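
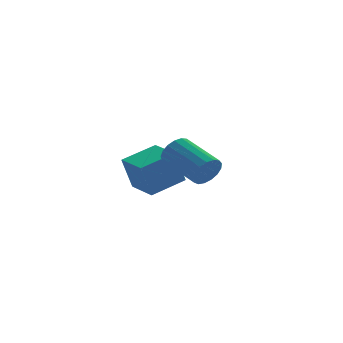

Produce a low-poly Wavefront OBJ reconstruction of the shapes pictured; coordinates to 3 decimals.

v -2.581 2.425 -2.474
v -3.135 2.402 -0.699
v -2.685 4.081 -2.485
v -3.24 4.058 -0.71
v -0.78 2.542 -1.91
v -1.335 2.519 -0.135
v -0.885 4.198 -1.921
v -1.439 4.175 -0.146
v -2.722 -2.777 0.75
v -2.226 -2.886 1.369
v -2.702 -0.971 2.088
v -3.198 -0.863 1.47
v -2.004 -2.73 1.099
v -2.48 -0.815 1.818
v -1.946 -2.584 0.75
v -2.422 -0.669 1.469
v -2.066 -2.483 0.4
v -2.542 -0.568 1.12
v -2.336 -2.449 0.131
v -2.812 -0.534 0.851
v -2.695 -2.49 0.004
v -3.171 -0.576 0.723
v -3.06 -2.597 0.048
v -3.536 -0.683 0.767
v -3.347 -2.746 0.253
v -3.823 -0.831 0.972
v -3.492 -2.901 0.571
v -3.968 -0.987 1.29
v -3.46 -3.029 0.931
v -3.936 -1.114 1.65
v -3.259 -3.098 1.249
v -3.735 -1.183 1.969
v -2.935 -3.094 1.453
v -3.411 -1.18 2.173
v -2.562 -3.018 1.496
v -3.038 -1.103 2.216
f 2 4 1
f 5 2 1
f 1 4 3
f 3 5 1
f 2 8 4
f 6 2 5
f 6 8 2
f 4 8 3
f 7 5 3
f 3 8 7
f 7 6 5
f 8 6 7
f 10 9 13
f 10 13 11
f 11 13 14
f 11 14 12
f 13 9 15
f 13 15 14
f 14 15 16
f 14 16 12
f 15 9 17
f 15 17 16
f 16 17 18
f 16 18 12
f 17 9 19
f 17 19 18
f 18 19 20
f 18 20 12
f 19 9 21
f 19 21 20
f 20 21 22
f 20 22 12
f 21 9 23
f 21 23 22
f 22 23 24
f 22 24 12
f 23 9 25
f 23 25 24
f 24 25 26
f 24 26 12
f 25 9 27
f 25 27 26
f 26 27 28
f 26 28 12
f 27 9 29
f 27 29 28
f 28 29 30
f 28 30 12
f 29 9 31
f 29 31 30
f 30 31 32
f 30 32 12
f 31 9 33
f 31 33 32
f 32 33 34
f 32 34 12
f 33 9 35
f 33 35 34
f 34 35 36
f 34 36 12
f 35 9 10
f 35 10 36
f 36 10 11
f 36 11 12



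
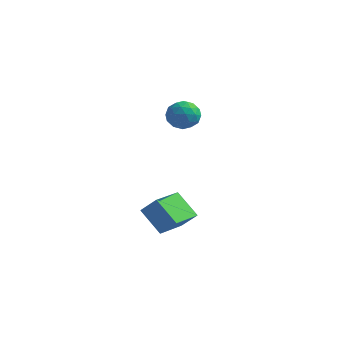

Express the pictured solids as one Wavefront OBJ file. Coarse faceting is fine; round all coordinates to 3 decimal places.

v 2.091 1.152 1.816
v 2.901 1.502 1.863
v 2.339 0.418 3.017
v 3.149 0.768 3.064
v 2.439 1.277 3.197
v 2.286 1.731 2.454
v 2.954 0.189 2.426
v 2.801 0.643 1.683
v 3.434 0.907 2.24
v 3.116 1.579 2.716
v 2.124 0.341 2.164
v 1.806 1.013 2.64
v 2.474 1.391 1.734
v 2.766 0.529 3.146
v 2.349 0.828 3.224
v 2.825 1.033 3.251
v 2.113 1.526 2.082
v 2.589 1.732 2.109
v 2.317 1.599 2.893
v 2.651 0.188 2.771
v 3.127 0.394 2.798
v 2.415 0.887 1.629
v 2.891 1.092 1.656
v 2.923 0.321 1.987
v 3.264 1.247 1.983
v 3.409 0.816 2.689
v 3.295 0.476 2.314
v 3.205 0.743 1.877
v 3.077 1.643 2.263
v 3.222 1.211 2.969
v 2.805 1.51 3.047
v 2.715 1.777 2.611
v 3.39 1.293 2.484
v 2.018 0.709 1.911
v 2.163 0.277 2.617
v 2.525 0.143 2.269
v 2.435 0.41 1.833
v 1.831 1.104 2.191
v 1.976 0.673 2.897
v 2.035 1.177 3.003
v 1.945 1.444 2.566
v 1.85 0.627 2.396
v 2.89 -1.348 -4.332
v 1.686 -1.206 -3.198
v 2.915 0.381 -4.523
v 1.71 0.523 -3.389
v 3.73 -1.263 -3.451
v 2.525 -1.121 -2.317
v 3.754 0.466 -3.642
v 2.55 0.608 -2.508
f 1 38 17
f 38 12 41
f 17 41 6
f 38 41 17
f 1 17 13
f 17 6 18
f 13 18 2
f 17 18 13
f 1 13 22
f 13 2 23
f 22 23 8
f 13 23 22
f 1 22 34
f 22 8 37
f 34 37 11
f 22 37 34
f 1 34 38
f 34 11 42
f 38 42 12
f 34 42 38
f 2 18 29
f 18 6 32
f 29 32 10
f 18 32 29
f 6 41 19
f 41 12 40
f 19 40 5
f 41 40 19
f 12 42 39
f 42 11 35
f 39 35 3
f 42 35 39
f 11 37 36
f 37 8 24
f 36 24 7
f 37 24 36
f 8 23 28
f 23 2 25
f 28 25 9
f 23 25 28
f 4 30 16
f 30 10 31
f 16 31 5
f 30 31 16
f 4 16 14
f 16 5 15
f 14 15 3
f 16 15 14
f 4 14 21
f 14 3 20
f 21 20 7
f 14 20 21
f 4 21 26
f 21 7 27
f 26 27 9
f 21 27 26
f 4 26 30
f 26 9 33
f 30 33 10
f 26 33 30
f 5 31 19
f 31 10 32
f 19 32 6
f 31 32 19
f 3 15 39
f 15 5 40
f 39 40 12
f 15 40 39
f 7 20 36
f 20 3 35
f 36 35 11
f 20 35 36
f 9 27 28
f 27 7 24
f 28 24 8
f 27 24 28
f 10 33 29
f 33 9 25
f 29 25 2
f 33 25 29
f 44 46 43
f 47 44 43
f 43 46 45
f 45 47 43
f 44 50 46
f 48 44 47
f 48 50 44
f 46 50 45
f 49 47 45
f 45 50 49
f 49 48 47
f 50 48 49



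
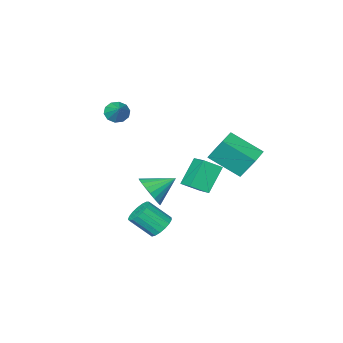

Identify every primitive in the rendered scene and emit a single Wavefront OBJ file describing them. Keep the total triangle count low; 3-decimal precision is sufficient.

v 3.474 1.886 -3.159
v 3.772 1.386 -3.751
v 4.703 0.594 -2.613
v 4.406 1.094 -2.021
v 4.026 1.691 -3.747
v 4.958 0.899 -2.609
v 4.155 2.041 -3.608
v 5.086 1.248 -2.471
v 4.127 2.355 -3.367
v 5.058 1.563 -2.229
v 3.95 2.562 -3.078
v 4.881 1.769 -1.94
v 3.664 2.614 -2.807
v 4.595 1.821 -1.67
v 3.334 2.499 -2.617
v 4.266 1.707 -1.48
v 3.037 2.244 -2.551
v 3.968 1.452 -1.414
v 2.84 1.907 -2.624
v 3.771 1.115 -1.487
v 2.788 1.565 -2.82
v 3.719 0.773 -1.683
v 2.893 1.297 -3.093
v 3.825 0.505 -1.956
v 3.132 1.164 -3.382
v 4.063 0.371 -2.244
v 3.449 1.196 -3.619
v 4.38 0.404 -2.481
v 2.523 -4.349 2.56
v 2.866 -4.008 1.986
v 2.957 -3.271 3.46
v 2.431 -3.85 2.007
v 2.031 -3.882 2.239
v 1.819 -4.093 2.593
v 1.875 -4.401 2.935
v 2.18 -4.69 3.133
v 2.615 -4.848 3.112
v 3.015 -4.815 2.88
v 3.227 -4.605 2.526
v 3.17 -4.296 2.185
v -1.697 -2.939 -1.793
v -1.45 -1.55 -1.199
v -2.688 -2.484 -2.445
v -2.44 -1.095 -1.851
v -0.5 -2.505 -3.309
v -0.252 -1.116 -2.715
v -1.49 -2.05 -3.961
v -1.243 -0.661 -3.367
v 2.358 -1.16 -2.369
v 2.854 -0.306 -1.884
v 0.882 -0.78 -1.531
v 2.687 -0.115 -2.264
v 2.463 -0.105 -2.663
v 2.221 -0.277 -3.011
v 2.003 -0.602 -3.248
v 1.846 -1.024 -3.333
v 1.778 -1.468 -3.251
v 1.81 -1.86 -3.017
v 1.937 -2.13 -2.671
v 2.137 -2.233 -2.272
v 2.375 -2.15 -1.891
v 2.61 -1.896 -1.592
v 2.802 -1.515 -1.427
v 2.917 -1.072 -1.426
v 2.935 -0.645 -1.587
v -1.449 2.875 0.451
v -0.316 1.385 1.57
v -1.865 3.694 1.964
v -0.733 2.205 3.082
v -0.487 3.535 0.358
v 0.645 2.046 1.476
v -0.904 4.355 1.87
v 0.229 2.865 2.989
f 2 1 5
f 2 5 3
f 3 5 6
f 3 6 4
f 5 1 7
f 5 7 6
f 6 7 8
f 6 8 4
f 7 1 9
f 7 9 8
f 8 9 10
f 8 10 4
f 9 1 11
f 9 11 10
f 10 11 12
f 10 12 4
f 11 1 13
f 11 13 12
f 12 13 14
f 12 14 4
f 13 1 15
f 13 15 14
f 14 15 16
f 14 16 4
f 15 1 17
f 15 17 16
f 16 17 18
f 16 18 4
f 17 1 19
f 17 19 18
f 18 19 20
f 18 20 4
f 19 1 21
f 19 21 20
f 20 21 22
f 20 22 4
f 21 1 23
f 21 23 22
f 22 23 24
f 22 24 4
f 23 1 25
f 23 25 24
f 24 25 26
f 24 26 4
f 25 1 27
f 25 27 26
f 26 27 28
f 26 28 4
f 27 1 2
f 27 2 28
f 28 2 3
f 28 3 4
f 30 29 32
f 30 32 31
f 32 29 33
f 32 33 31
f 33 29 34
f 33 34 31
f 34 29 35
f 34 35 31
f 35 29 36
f 35 36 31
f 36 29 37
f 36 37 31
f 37 29 38
f 37 38 31
f 38 29 39
f 38 39 31
f 39 29 40
f 39 40 31
f 40 29 30
f 40 30 31
f 42 44 41
f 45 42 41
f 41 44 43
f 43 45 41
f 42 48 44
f 46 42 45
f 46 48 42
f 44 48 43
f 47 45 43
f 43 48 47
f 47 46 45
f 48 46 47
f 50 49 52
f 50 52 51
f 52 49 53
f 52 53 51
f 53 49 54
f 53 54 51
f 54 49 55
f 54 55 51
f 55 49 56
f 55 56 51
f 56 49 57
f 56 57 51
f 57 49 58
f 57 58 51
f 58 49 59
f 58 59 51
f 59 49 60
f 59 60 51
f 60 49 61
f 60 61 51
f 61 49 62
f 61 62 51
f 62 49 63
f 62 63 51
f 63 49 64
f 63 64 51
f 64 49 65
f 64 65 51
f 65 49 50
f 65 50 51
f 67 69 66
f 70 67 66
f 66 69 68
f 68 70 66
f 67 73 69
f 71 67 70
f 71 73 67
f 69 73 68
f 72 70 68
f 68 73 72
f 72 71 70
f 73 71 72



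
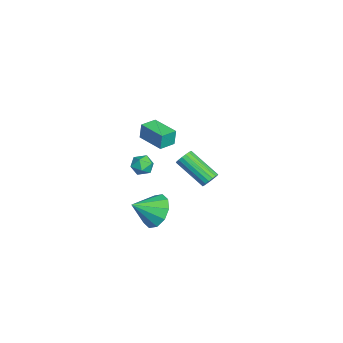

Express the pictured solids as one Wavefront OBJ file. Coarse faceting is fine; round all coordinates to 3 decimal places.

v 2.672 -0.505 -0.063
v 3.663 -0.496 -0.492
v 3.048 -1.735 0.783
v 3.672 -0.116 0.057
v 3.299 0.116 0.56
v 2.686 0.11 0.825
v 2.068 -0.13 0.75
v 1.68 -0.514 0.365
v 1.671 -0.894 -0.183
v 2.044 -1.125 -0.686
v 2.657 -1.12 -0.951
v 3.275 -0.879 -0.877
v -0.81 -0.391 3.431
v -0.827 -0.302 4.377
v 0.405 0.586 3.363
v 0.387 0.674 4.308
v -0.207 -1.134 3.512
v -0.225 -1.046 4.457
v 1.007 -0.158 3.443
v 0.99 -0.069 4.389
v -3.369 2.792 -2.416
v -2.902 2.657 -2.117
v -4.045 1.294 -0.946
v -4.511 1.428 -1.244
v -3.01 2.866 -1.979
v -4.153 1.503 -0.808
v -3.2 3.058 -1.941
v -4.343 1.695 -0.769
v -3.428 3.189 -2.012
v -4.571 1.826 -0.84
v -3.643 3.229 -2.175
v -4.786 1.866 -1.003
v -3.795 3.169 -2.393
v -4.938 1.806 -1.222
v -3.85 3.022 -2.617
v -4.992 1.659 -1.445
v -3.794 2.823 -2.794
v -4.936 1.459 -1.623
v -3.64 2.616 -2.885
v -4.783 1.253 -1.714
v -3.425 2.45 -2.868
v -4.568 1.086 -1.697
v -3.196 2.362 -2.748
v -4.339 0.998 -1.576
v -3.007 2.372 -2.552
v -4.15 1.009 -1.38
v -2.901 2.479 -2.324
v -4.044 1.115 -1.152
v 1.165 -0.851 3.1
v 1.773 -0.637 2.906
v 1.167 -1.583 2.294
v 1.775 -1.369 2.1
v 1.704 -1.7 2.682
v 1.703 -1.247 3.18
v 1.237 -0.973 2.02
v 1.236 -0.52 2.518
v 1.817 -0.712 2.239
v 2.106 -1.161 2.648
v 0.834 -1.059 2.552
v 1.123 -1.508 2.961
f 2 1 4
f 2 4 3
f 4 1 5
f 4 5 3
f 5 1 6
f 5 6 3
f 6 1 7
f 6 7 3
f 7 1 8
f 7 8 3
f 8 1 9
f 8 9 3
f 9 1 10
f 9 10 3
f 10 1 11
f 10 11 3
f 11 1 12
f 11 12 3
f 12 1 2
f 12 2 3
f 14 16 13
f 17 14 13
f 13 16 15
f 15 17 13
f 14 20 16
f 18 14 17
f 18 20 14
f 16 20 15
f 19 17 15
f 15 20 19
f 19 18 17
f 20 18 19
f 22 21 25
f 22 25 23
f 23 25 26
f 23 26 24
f 25 21 27
f 25 27 26
f 26 27 28
f 26 28 24
f 27 21 29
f 27 29 28
f 28 29 30
f 28 30 24
f 29 21 31
f 29 31 30
f 30 31 32
f 30 32 24
f 31 21 33
f 31 33 32
f 32 33 34
f 32 34 24
f 33 21 35
f 33 35 34
f 34 35 36
f 34 36 24
f 35 21 37
f 35 37 36
f 36 37 38
f 36 38 24
f 37 21 39
f 37 39 38
f 38 39 40
f 38 40 24
f 39 21 41
f 39 41 40
f 40 41 42
f 40 42 24
f 41 21 43
f 41 43 42
f 42 43 44
f 42 44 24
f 43 21 45
f 43 45 44
f 44 45 46
f 44 46 24
f 45 21 47
f 45 47 46
f 46 47 48
f 46 48 24
f 47 21 22
f 47 22 48
f 48 22 23
f 48 23 24
f 49 60 54
f 49 54 50
f 49 50 56
f 49 56 59
f 49 59 60
f 50 54 58
f 54 60 53
f 60 59 51
f 59 56 55
f 56 50 57
f 52 58 53
f 52 53 51
f 52 51 55
f 52 55 57
f 52 57 58
f 53 58 54
f 51 53 60
f 55 51 59
f 57 55 56
f 58 57 50



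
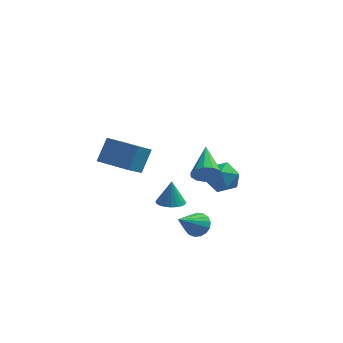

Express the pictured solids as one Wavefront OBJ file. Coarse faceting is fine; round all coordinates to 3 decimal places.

v 1.889 -3.155 -3.944
v 2.374 -2.961 -3.434
v 1.291 -4.525 -2.856
v 2.09 -2.774 -3.355
v 1.76 -2.674 -3.411
v 1.459 -2.684 -3.589
v 1.257 -2.802 -3.848
v 1.2 -3.001 -4.13
v 1.301 -3.235 -4.369
v 1.536 -3.451 -4.511
v 1.853 -3.598 -4.523
v 2.177 -3.645 -4.403
v 2.436 -3.579 -4.177
v 2.57 -3.415 -3.899
v 2.547 -3.193 -3.63
v 2.337 -3.212 -0.37
v 2.599 -2.811 -0.985
v 1.863 -1.488 0.55
v 2.173 -2.888 -1.06
v 1.799 -3.068 -0.916
v 1.595 -3.294 -0.598
v 1.627 -3.493 -0.208
v 1.885 -3.603 0.131
v 2.285 -3.589 0.311
v 2.703 -3.455 0.275
v 3.003 -3.244 0.034
v 3.093 -3.023 -0.335
v 2.942 -2.861 -0.715
v -2.395 -3.23 -0.319
v -2.667 -4.498 0.531
v -2.112 -2.481 0.889
v -2.384 -3.748 1.739
v -0.716 -3.672 -0.439
v -0.988 -4.939 0.411
v -0.433 -2.922 0.769
v -0.705 -4.19 1.619
v 0.367 -2.388 -3.046
v 0.938 -1.92 -3.101
v 0.373 -2.232 -1.674
v 0.714 -1.739 -3.121
v 0.438 -1.656 -3.129
v 0.15 -1.685 -3.125
v -0.104 -1.821 -3.108
v -0.286 -2.043 -3.082
v -0.369 -2.318 -3.051
v -0.34 -2.603 -3.018
v -0.203 -2.856 -2.99
v 0.021 -3.037 -2.97
v 0.297 -3.12 -2.962
v 0.584 -3.091 -2.966
v 0.839 -2.955 -2.983
v 1.021 -2.733 -3.009
v 1.104 -2.458 -3.04
v 1.075 -2.173 -3.073
v 0.869 2.522 -4.128
v 1.328 3.255 -3.549
v 2.212 1.525 -3.931
v 2.671 2.258 -3.352
v 1.839 1.752 -2.986
v 1.009 2.368 -3.108
v 2.531 2.412 -4.372
v 1.701 3.028 -4.494
v 2.356 3.187 -3.701
v 1.928 2.78 -2.844
v 1.612 2 -4.636
v 1.184 1.593 -3.779
f 2 1 4
f 2 4 3
f 4 1 5
f 4 5 3
f 5 1 6
f 5 6 3
f 6 1 7
f 6 7 3
f 7 1 8
f 7 8 3
f 8 1 9
f 8 9 3
f 9 1 10
f 9 10 3
f 10 1 11
f 10 11 3
f 11 1 12
f 11 12 3
f 12 1 13
f 12 13 3
f 13 1 14
f 13 14 3
f 14 1 15
f 14 15 3
f 15 1 2
f 15 2 3
f 17 16 19
f 17 19 18
f 19 16 20
f 19 20 18
f 20 16 21
f 20 21 18
f 21 16 22
f 21 22 18
f 22 16 23
f 22 23 18
f 23 16 24
f 23 24 18
f 24 16 25
f 24 25 18
f 25 16 26
f 25 26 18
f 26 16 27
f 26 27 18
f 27 16 28
f 27 28 18
f 28 16 17
f 28 17 18
f 30 32 29
f 33 30 29
f 29 32 31
f 31 33 29
f 30 36 32
f 34 30 33
f 34 36 30
f 32 36 31
f 35 33 31
f 31 36 35
f 35 34 33
f 36 34 35
f 38 37 40
f 38 40 39
f 40 37 41
f 40 41 39
f 41 37 42
f 41 42 39
f 42 37 43
f 42 43 39
f 43 37 44
f 43 44 39
f 44 37 45
f 44 45 39
f 45 37 46
f 45 46 39
f 46 37 47
f 46 47 39
f 47 37 48
f 47 48 39
f 48 37 49
f 48 49 39
f 49 37 50
f 49 50 39
f 50 37 51
f 50 51 39
f 51 37 52
f 51 52 39
f 52 37 53
f 52 53 39
f 53 37 54
f 53 54 39
f 54 37 38
f 54 38 39
f 55 66 60
f 55 60 56
f 55 56 62
f 55 62 65
f 55 65 66
f 56 60 64
f 60 66 59
f 66 65 57
f 65 62 61
f 62 56 63
f 58 64 59
f 58 59 57
f 58 57 61
f 58 61 63
f 58 63 64
f 59 64 60
f 57 59 66
f 61 57 65
f 63 61 62
f 64 63 56



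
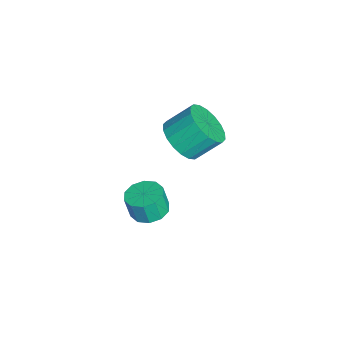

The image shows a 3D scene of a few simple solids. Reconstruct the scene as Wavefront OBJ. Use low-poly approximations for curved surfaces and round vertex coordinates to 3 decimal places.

v 0.704 -3.328 1.888
v 1.483 -3.36 1.918
v 1.435 -3.584 2.923
v 0.656 -3.552 2.892
v 1.349 -2.907 2.013
v 1.3 -3.131 3.017
v 0.968 -2.614 2.06
v 0.92 -2.838 3.064
v 0.487 -2.595 2.041
v 0.438 -2.819 3.045
v 0.089 -2.855 1.964
v 0.04 -3.079 2.968
v -0.075 -3.296 1.857
v -0.123 -3.52 2.862
v 0.06 -3.749 1.763
v 0.011 -3.973 2.767
v 0.44 -4.042 1.716
v 0.392 -4.266 2.72
v 0.922 -4.061 1.735
v 0.873 -4.285 2.739
v 1.32 -3.801 1.812
v 1.271 -4.025 2.816
v -3.864 -1.994 1.397
v -3.103 -1.454 0.894
v -3.236 -0.367 1.859
v -3.996 -0.906 2.363
v -3.496 -1.309 0.677
v -3.628 -0.222 1.642
v -3.961 -1.3 0.602
v -4.094 -0.212 1.567
v -4.408 -1.428 0.685
v -4.541 -0.341 1.65
v -4.746 -1.668 0.909
v -4.879 -0.581 1.874
v -4.91 -1.973 1.23
v -5.043 -0.885 2.195
v -4.867 -2.282 1.584
v -4.999 -1.194 2.549
v -4.624 -2.533 1.901
v -4.757 -1.446 2.866
v -4.232 -2.678 2.118
v -4.364 -1.591 3.083
v -3.766 -2.688 2.193
v -3.899 -1.6 3.158
v -3.319 -2.559 2.11
v -3.452 -1.472 3.075
v -2.981 -2.319 1.886
v -3.114 -1.232 2.851
v -2.817 -2.015 1.565
v -2.95 -0.927 2.53
v -2.861 -1.706 1.211
v -2.993 -0.618 2.176
f 2 1 5
f 2 5 3
f 3 5 6
f 3 6 4
f 5 1 7
f 5 7 6
f 6 7 8
f 6 8 4
f 7 1 9
f 7 9 8
f 8 9 10
f 8 10 4
f 9 1 11
f 9 11 10
f 10 11 12
f 10 12 4
f 11 1 13
f 11 13 12
f 12 13 14
f 12 14 4
f 13 1 15
f 13 15 14
f 14 15 16
f 14 16 4
f 15 1 17
f 15 17 16
f 16 17 18
f 16 18 4
f 17 1 19
f 17 19 18
f 18 19 20
f 18 20 4
f 19 1 21
f 19 21 20
f 20 21 22
f 20 22 4
f 21 1 2
f 21 2 22
f 22 2 3
f 22 3 4
f 24 23 27
f 24 27 25
f 25 27 28
f 25 28 26
f 27 23 29
f 27 29 28
f 28 29 30
f 28 30 26
f 29 23 31
f 29 31 30
f 30 31 32
f 30 32 26
f 31 23 33
f 31 33 32
f 32 33 34
f 32 34 26
f 33 23 35
f 33 35 34
f 34 35 36
f 34 36 26
f 35 23 37
f 35 37 36
f 36 37 38
f 36 38 26
f 37 23 39
f 37 39 38
f 38 39 40
f 38 40 26
f 39 23 41
f 39 41 40
f 40 41 42
f 40 42 26
f 41 23 43
f 41 43 42
f 42 43 44
f 42 44 26
f 43 23 45
f 43 45 44
f 44 45 46
f 44 46 26
f 45 23 47
f 45 47 46
f 46 47 48
f 46 48 26
f 47 23 49
f 47 49 48
f 48 49 50
f 48 50 26
f 49 23 51
f 49 51 50
f 50 51 52
f 50 52 26
f 51 23 24
f 51 24 52
f 52 24 25
f 52 25 26



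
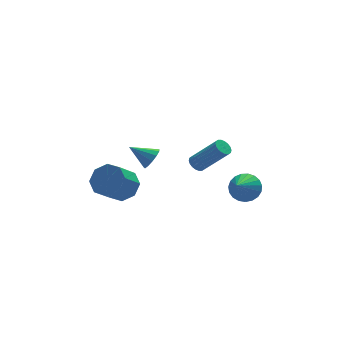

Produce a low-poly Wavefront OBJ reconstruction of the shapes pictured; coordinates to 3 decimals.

v 0.729 0.161 1.077
v 1.163 0.347 0.86
v 2.286 -0.475 2.406
v 1.851 -0.661 2.623
v 1.098 0.519 0.999
v 2.22 -0.302 2.546
v 0.959 0.621 1.154
v 2.081 -0.201 2.701
v 0.774 0.631 1.294
v 1.897 -0.19 2.84
v 0.581 0.548 1.39
v 1.703 -0.273 2.937
v 0.417 0.389 1.425
v 1.539 -0.433 2.971
v 0.314 0.184 1.39
v 1.437 -0.637 2.936
v 0.294 -0.025 1.294
v 1.417 -0.847 2.84
v 0.36 -0.198 1.154
v 1.482 -1.019 2.701
v 0.499 -0.299 0.999
v 1.621 -1.121 2.546
v 0.683 -0.31 0.86
v 1.806 -1.131 2.406
v 0.877 -0.227 0.763
v 1.999 -1.048 2.31
v 1.041 -0.067 0.729
v 2.163 -0.889 2.275
v 1.143 0.137 0.764
v 2.266 -0.684 2.31
v 3.459 0.351 -1.545
v 4.204 0.235 -1.053
v 2.561 -0.711 -0.435
v 4.05 0.535 -0.891
v 3.794 0.803 -0.842
v 3.479 0.993 -0.914
v 3.162 1.072 -1.096
v 2.896 1.027 -1.355
v 2.727 0.864 -1.647
v 2.685 0.613 -1.921
v 2.777 0.317 -2.131
v 2.987 0.026 -2.239
v 3.278 -0.208 -2.227
v 3.601 -0.345 -2.097
v 3.9 -0.363 -1.872
v 4.122 -0.256 -1.59
v 4.23 -0.045 -1.3
v -2.517 2.437 -1.383
v -1.789 2.546 -0.677
v -2.815 1.831 0.49
v -3.543 1.723 -0.217
v -2.264 3.165 -0.715
v -3.289 2.45 0.452
v -2.886 3.358 -1.144
v -3.912 2.643 0.022
v -3.293 3.011 -1.714
v -4.319 2.297 -0.547
v -3.245 2.329 -2.09
v -4.271 1.614 -0.923
v -2.771 1.71 -2.052
v -3.796 0.995 -0.885
v -2.148 1.517 -1.622
v -3.174 0.802 -0.456
v -1.741 1.863 -1.053
v -2.767 1.149 0.114
v -1.481 0.682 1.597
v -1.031 1.172 1.815
v -2.479 1.278 2.323
v -1.191 1.309 1.482
v -1.444 1.247 1.185
v -1.708 1.005 1.019
v -1.9 0.661 1.037
v -1.96 0.324 1.233
v -1.867 0.1 1.544
v -1.652 0.061 1.872
v -1.382 0.219 2.113
v -1.144 0.524 2.19
v -1.013 0.879 2.079
f 2 1 5
f 2 5 3
f 3 5 6
f 3 6 4
f 5 1 7
f 5 7 6
f 6 7 8
f 6 8 4
f 7 1 9
f 7 9 8
f 8 9 10
f 8 10 4
f 9 1 11
f 9 11 10
f 10 11 12
f 10 12 4
f 11 1 13
f 11 13 12
f 12 13 14
f 12 14 4
f 13 1 15
f 13 15 14
f 14 15 16
f 14 16 4
f 15 1 17
f 15 17 16
f 16 17 18
f 16 18 4
f 17 1 19
f 17 19 18
f 18 19 20
f 18 20 4
f 19 1 21
f 19 21 20
f 20 21 22
f 20 22 4
f 21 1 23
f 21 23 22
f 22 23 24
f 22 24 4
f 23 1 25
f 23 25 24
f 24 25 26
f 24 26 4
f 25 1 27
f 25 27 26
f 26 27 28
f 26 28 4
f 27 1 29
f 27 29 28
f 28 29 30
f 28 30 4
f 29 1 2
f 29 2 30
f 30 2 3
f 30 3 4
f 32 31 34
f 32 34 33
f 34 31 35
f 34 35 33
f 35 31 36
f 35 36 33
f 36 31 37
f 36 37 33
f 37 31 38
f 37 38 33
f 38 31 39
f 38 39 33
f 39 31 40
f 39 40 33
f 40 31 41
f 40 41 33
f 41 31 42
f 41 42 33
f 42 31 43
f 42 43 33
f 43 31 44
f 43 44 33
f 44 31 45
f 44 45 33
f 45 31 46
f 45 46 33
f 46 31 47
f 46 47 33
f 47 31 32
f 47 32 33
f 49 48 52
f 49 52 50
f 50 52 53
f 50 53 51
f 52 48 54
f 52 54 53
f 53 54 55
f 53 55 51
f 54 48 56
f 54 56 55
f 55 56 57
f 55 57 51
f 56 48 58
f 56 58 57
f 57 58 59
f 57 59 51
f 58 48 60
f 58 60 59
f 59 60 61
f 59 61 51
f 60 48 62
f 60 62 61
f 61 62 63
f 61 63 51
f 62 48 64
f 62 64 63
f 63 64 65
f 63 65 51
f 64 48 49
f 64 49 65
f 65 49 50
f 65 50 51
f 67 66 69
f 67 69 68
f 69 66 70
f 69 70 68
f 70 66 71
f 70 71 68
f 71 66 72
f 71 72 68
f 72 66 73
f 72 73 68
f 73 66 74
f 73 74 68
f 74 66 75
f 74 75 68
f 75 66 76
f 75 76 68
f 76 66 77
f 76 77 68
f 77 66 78
f 77 78 68
f 78 66 67
f 78 67 68



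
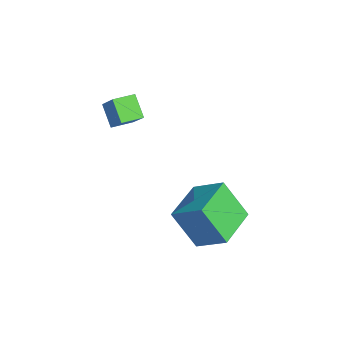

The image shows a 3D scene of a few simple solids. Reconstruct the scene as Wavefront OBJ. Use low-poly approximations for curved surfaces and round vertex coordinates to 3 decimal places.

v -1.17 -2.11 -1.136
v -2.04 -2.412 -0.22
v -1.527 -1.101 -1.143
v -2.398 -1.404 -0.226
v -0.082 -1.716 0.026
v -0.953 -2.019 0.943
v -0.44 -0.708 0.02
v -1.31 -1.01 0.936
v 4.032 1.092 -5.074
v 3.501 0.066 -3.261
v 2.184 2.261 -4.954
v 1.653 1.235 -3.14
v 4.847 2.285 -4.16
v 4.316 1.259 -2.346
v 2.999 3.454 -4.039
v 2.468 2.428 -2.226
f 2 4 1
f 5 2 1
f 1 4 3
f 3 5 1
f 2 8 4
f 6 2 5
f 6 8 2
f 4 8 3
f 7 5 3
f 3 8 7
f 7 6 5
f 8 6 7
f 10 12 9
f 13 10 9
f 9 12 11
f 11 13 9
f 10 16 12
f 14 10 13
f 14 16 10
f 12 16 11
f 15 13 11
f 11 16 15
f 15 14 13
f 16 14 15



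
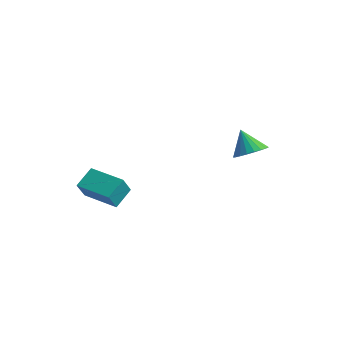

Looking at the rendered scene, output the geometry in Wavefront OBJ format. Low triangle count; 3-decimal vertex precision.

v -1.328 -4.288 -3.545
v -1.245 -4.98 -2.388
v -1.36 -3.088 -2.824
v -1.277 -3.78 -1.668
v 0.797 -4.18 -3.632
v 0.88 -4.872 -2.476
v 0.765 -2.98 -2.912
v 0.848 -3.672 -1.755
v 4.222 2.921 -1.535
v 5.057 3.171 -1.005
v 3.318 3.159 -0.225
v 4.934 3.547 -1.158
v 4.688 3.814 -1.376
v 4.361 3.927 -1.622
v 4.011 3.866 -1.853
v 3.697 3.642 -2.029
v 3.474 3.293 -2.12
v 3.38 2.879 -2.109
v 3.432 2.473 -1.999
v 3.62 2.144 -1.809
v 3.913 1.949 -1.572
v 4.259 1.923 -1.328
v 4.599 2.068 -1.12
v 4.873 2.362 -0.984
v 5.035 2.752 -0.943
f 2 4 1
f 5 2 1
f 1 4 3
f 3 5 1
f 2 8 4
f 6 2 5
f 6 8 2
f 4 8 3
f 7 5 3
f 3 8 7
f 7 6 5
f 8 6 7
f 10 9 12
f 10 12 11
f 12 9 13
f 12 13 11
f 13 9 14
f 13 14 11
f 14 9 15
f 14 15 11
f 15 9 16
f 15 16 11
f 16 9 17
f 16 17 11
f 17 9 18
f 17 18 11
f 18 9 19
f 18 19 11
f 19 9 20
f 19 20 11
f 20 9 21
f 20 21 11
f 21 9 22
f 21 22 11
f 22 9 23
f 22 23 11
f 23 9 24
f 23 24 11
f 24 9 25
f 24 25 11
f 25 9 10
f 25 10 11



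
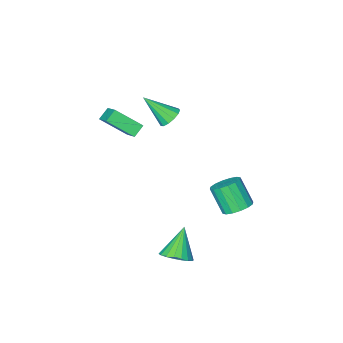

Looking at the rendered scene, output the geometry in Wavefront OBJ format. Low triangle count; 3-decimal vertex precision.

v 2.523 3.338 -4.609
v 3.395 3.115 -4.15
v 1.477 2.582 -2.991
v 3.311 3.533 -4.008
v 3.072 3.913 -3.985
v 2.724 4.179 -4.086
v 2.336 4.278 -4.291
v 1.985 4.191 -4.558
v 1.741 3.936 -4.836
v 1.652 3.562 -5.068
v 1.735 3.143 -5.21
v 1.975 2.763 -5.232
v 2.323 2.497 -5.132
v 2.71 2.398 -4.927
v 3.061 2.485 -4.66
v 3.305 2.741 -4.382
v 0.421 -4.243 0.876
v 1.622 -5.365 2.05
v 0.782 -2.813 1.873
v 1.983 -3.935 3.047
v 1.137 -4.045 0.333
v 2.338 -5.167 1.507
v 1.498 -2.615 1.33
v 2.699 -3.737 2.504
v -0.579 -2.056 2.519
v -0.176 -2.417 1.929
v 0.499 -3.244 3.981
v 0.065 -2.054 2.045
v 0.102 -1.692 2.312
v -0.077 -1.446 2.644
v -0.416 -1.394 2.937
v -0.807 -1.552 3.097
v -1.125 -1.87 3.073
v -1.27 -2.247 2.874
v -1.196 -2.564 2.562
v -0.926 -2.72 2.236
v -0.546 -2.665 2
v -2.434 2.26 -3.5
v -1.818 1.684 -3.979
v -1.649 0.584 -2.439
v -2.266 1.16 -1.96
v -1.528 2.032 -3.762
v -1.36 0.933 -2.221
v -1.482 2.442 -3.474
v -1.313 1.342 -1.934
v -1.691 2.802 -3.194
v -1.522 1.703 -1.654
v -2.099 3.017 -2.996
v -1.93 1.918 -1.456
v -2.597 3.03 -2.933
v -2.428 1.93 -1.392
v -3.051 2.836 -3.021
v -2.882 1.736 -1.481
v -3.34 2.487 -3.239
v -3.172 1.388 -1.698
v -3.387 2.078 -3.526
v -3.218 0.978 -1.986
v -3.178 1.717 -3.806
v -3.009 0.618 -2.266
v -2.77 1.502 -4.004
v -2.601 0.403 -2.464
v -2.272 1.49 -4.068
v -2.103 0.39 -2.527
f 2 1 4
f 2 4 3
f 4 1 5
f 4 5 3
f 5 1 6
f 5 6 3
f 6 1 7
f 6 7 3
f 7 1 8
f 7 8 3
f 8 1 9
f 8 9 3
f 9 1 10
f 9 10 3
f 10 1 11
f 10 11 3
f 11 1 12
f 11 12 3
f 12 1 13
f 12 13 3
f 13 1 14
f 13 14 3
f 14 1 15
f 14 15 3
f 15 1 16
f 15 16 3
f 16 1 2
f 16 2 3
f 18 20 17
f 21 18 17
f 17 20 19
f 19 21 17
f 18 24 20
f 22 18 21
f 22 24 18
f 20 24 19
f 23 21 19
f 19 24 23
f 23 22 21
f 24 22 23
f 26 25 28
f 26 28 27
f 28 25 29
f 28 29 27
f 29 25 30
f 29 30 27
f 30 25 31
f 30 31 27
f 31 25 32
f 31 32 27
f 32 25 33
f 32 33 27
f 33 25 34
f 33 34 27
f 34 25 35
f 34 35 27
f 35 25 36
f 35 36 27
f 36 25 37
f 36 37 27
f 37 25 26
f 37 26 27
f 39 38 42
f 39 42 40
f 40 42 43
f 40 43 41
f 42 38 44
f 42 44 43
f 43 44 45
f 43 45 41
f 44 38 46
f 44 46 45
f 45 46 47
f 45 47 41
f 46 38 48
f 46 48 47
f 47 48 49
f 47 49 41
f 48 38 50
f 48 50 49
f 49 50 51
f 49 51 41
f 50 38 52
f 50 52 51
f 51 52 53
f 51 53 41
f 52 38 54
f 52 54 53
f 53 54 55
f 53 55 41
f 54 38 56
f 54 56 55
f 55 56 57
f 55 57 41
f 56 38 58
f 56 58 57
f 57 58 59
f 57 59 41
f 58 38 60
f 58 60 59
f 59 60 61
f 59 61 41
f 60 38 62
f 60 62 61
f 61 62 63
f 61 63 41
f 62 38 39
f 62 39 63
f 63 39 40
f 63 40 41



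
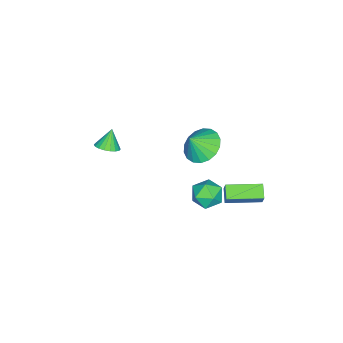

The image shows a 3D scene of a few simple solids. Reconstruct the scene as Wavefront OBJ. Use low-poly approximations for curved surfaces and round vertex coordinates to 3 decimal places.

v 2.256 2.935 2.328
v 2.943 3.402 2.324
v 2.937 1.938 2.916
v 3.624 2.405 2.912
v 2.988 2.607 3.406
v 2.566 3.223 3.042
v 3.314 2.117 2.198
v 2.892 2.733 1.834
v 3.596 2.896 2.243
v 3.395 3.199 2.99
v 2.485 2.141 2.25
v 2.284 2.444 2.997
v -2.406 -0.094 -0.169
v -1.668 0.642 -0.294
v -1.834 -0.506 0.789
v -1.98 0.853 -0.017
v -2.376 0.877 0.229
v -2.778 0.708 0.397
v -3.107 0.38 0.452
v -3.296 -0.041 0.385
v -3.31 -0.473 0.207
v -3.144 -0.83 -0.045
v -2.833 -1.042 -0.321
v -2.436 -1.065 -0.568
v -2.034 -0.897 -0.736
v -1.705 -0.569 -0.791
v -1.516 -0.147 -0.723
v -1.502 0.285 -0.546
v 0.809 -3.582 1.203
v 1.236 -4.001 1.457
v 0.251 -3.598 2.117
v 1.347 -3.744 1.53
v 1.352 -3.455 1.537
v 1.249 -3.191 1.479
v 1.059 -3.005 1.366
v 0.819 -2.932 1.221
v 0.578 -2.989 1.072
v 0.382 -3.163 0.95
v 0.27 -3.42 0.877
v 0.266 -3.709 0.87
v 0.369 -3.973 0.928
v 0.559 -4.16 1.041
v 0.798 -4.232 1.186
v 1.04 -4.175 1.335
v -2.258 3.153 -1.982
v -1.952 3.373 -1.231
v -1.609 3.515 -2.352
v -1.303 3.734 -1.602
v -1.337 1.586 -1.898
v -1.031 1.805 -1.148
v -0.688 1.947 -2.269
v -0.382 2.167 -1.518
f 1 12 6
f 1 6 2
f 1 2 8
f 1 8 11
f 1 11 12
f 2 6 10
f 6 12 5
f 12 11 3
f 11 8 7
f 8 2 9
f 4 10 5
f 4 5 3
f 4 3 7
f 4 7 9
f 4 9 10
f 5 10 6
f 3 5 12
f 7 3 11
f 9 7 8
f 10 9 2
f 14 13 16
f 14 16 15
f 16 13 17
f 16 17 15
f 17 13 18
f 17 18 15
f 18 13 19
f 18 19 15
f 19 13 20
f 19 20 15
f 20 13 21
f 20 21 15
f 21 13 22
f 21 22 15
f 22 13 23
f 22 23 15
f 23 13 24
f 23 24 15
f 24 13 25
f 24 25 15
f 25 13 26
f 25 26 15
f 26 13 27
f 26 27 15
f 27 13 28
f 27 28 15
f 28 13 14
f 28 14 15
f 30 29 32
f 30 32 31
f 32 29 33
f 32 33 31
f 33 29 34
f 33 34 31
f 34 29 35
f 34 35 31
f 35 29 36
f 35 36 31
f 36 29 37
f 36 37 31
f 37 29 38
f 37 38 31
f 38 29 39
f 38 39 31
f 39 29 40
f 39 40 31
f 40 29 41
f 40 41 31
f 41 29 42
f 41 42 31
f 42 29 43
f 42 43 31
f 43 29 44
f 43 44 31
f 44 29 30
f 44 30 31
f 46 48 45
f 49 46 45
f 45 48 47
f 47 49 45
f 46 52 48
f 50 46 49
f 50 52 46
f 48 52 47
f 51 49 47
f 47 52 51
f 51 50 49
f 52 50 51



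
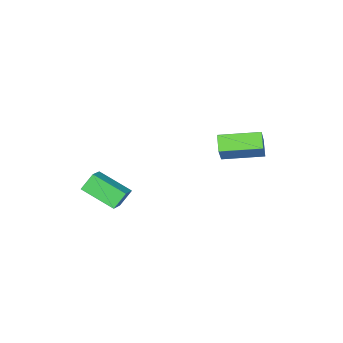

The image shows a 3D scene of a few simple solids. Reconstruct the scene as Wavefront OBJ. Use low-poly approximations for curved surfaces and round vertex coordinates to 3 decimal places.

v 0.878 -4.922 -0.639
v 1.929 -4.541 0.063
v 0.727 -3.146 -1.378
v 1.777 -2.764 -0.676
v 1.503 -5.196 -1.424
v 2.553 -4.814 -0.722
v 1.351 -3.419 -2.163
v 2.402 -3.038 -1.461
v -1.238 0.624 1.309
v -1.881 0.143 1.854
v -2.339 2.361 1.543
v -2.981 1.88 2.089
v -0.399 0.98 2.611
v -1.041 0.499 3.157
v -1.499 2.717 2.846
v -2.142 2.236 3.391
f 2 4 1
f 5 2 1
f 1 4 3
f 3 5 1
f 2 8 4
f 6 2 5
f 6 8 2
f 4 8 3
f 7 5 3
f 3 8 7
f 7 6 5
f 8 6 7
f 10 12 9
f 13 10 9
f 9 12 11
f 11 13 9
f 10 16 12
f 14 10 13
f 14 16 10
f 12 16 11
f 15 13 11
f 11 16 15
f 15 14 13
f 16 14 15



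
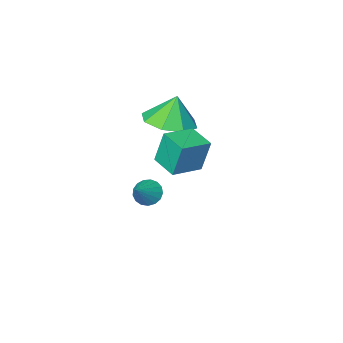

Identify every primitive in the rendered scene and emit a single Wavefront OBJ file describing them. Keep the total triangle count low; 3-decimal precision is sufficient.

v 0.531 -2.367 0.711
v 1.402 -2.413 0.932
v 0.269 -2.333 1.749
v 1.183 -1.764 0.857
v 0.582 -1.468 0.696
v -0.049 -1.699 0.544
v -0.341 -2.32 0.491
v -0.122 -2.969 0.566
v 0.479 -3.265 0.727
v 1.11 -3.035 0.879
v 1.048 -2.829 -2.676
v 1.309 -3.267 -2.668
v 1.732 -2.411 -2.044
v 1.406 -3.145 -2.855
v 1.422 -2.95 -3.001
v 1.352 -2.727 -3.072
v 1.213 -2.528 -3.053
v 1.036 -2.397 -2.947
v 0.861 -2.366 -2.78
v 0.73 -2.44 -2.588
v 0.671 -2.604 -2.416
v 0.699 -2.819 -2.304
v 0.807 -3.036 -2.277
v 0.97 -3.206 -2.342
v 1.151 -3.289 -2.482
v 1.348 -0.283 0.672
v 1.141 -0.1 1.809
v 1.298 0.632 0.515
v 1.09 0.816 1.652
v 2.39 -0.196 0.848
v 2.182 -0.012 1.985
v 2.339 0.72 0.691
v 2.132 0.903 1.828
f 2 1 4
f 2 4 3
f 4 1 5
f 4 5 3
f 5 1 6
f 5 6 3
f 6 1 7
f 6 7 3
f 7 1 8
f 7 8 3
f 8 1 9
f 8 9 3
f 9 1 10
f 9 10 3
f 10 1 2
f 10 2 3
f 12 11 14
f 12 14 13
f 14 11 15
f 14 15 13
f 15 11 16
f 15 16 13
f 16 11 17
f 16 17 13
f 17 11 18
f 17 18 13
f 18 11 19
f 18 19 13
f 19 11 20
f 19 20 13
f 20 11 21
f 20 21 13
f 21 11 22
f 21 22 13
f 22 11 23
f 22 23 13
f 23 11 24
f 23 24 13
f 24 11 25
f 24 25 13
f 25 11 12
f 25 12 13
f 27 29 26
f 30 27 26
f 26 29 28
f 28 30 26
f 27 33 29
f 31 27 30
f 31 33 27
f 29 33 28
f 32 30 28
f 28 33 32
f 32 31 30
f 33 31 32



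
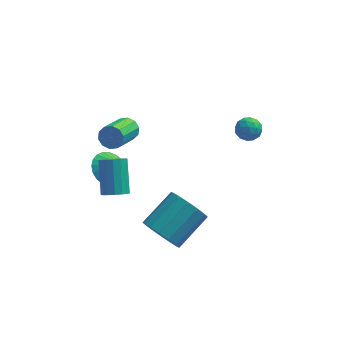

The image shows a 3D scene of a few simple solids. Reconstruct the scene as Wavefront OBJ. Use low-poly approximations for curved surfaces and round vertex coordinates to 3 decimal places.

v 2.894 3.248 0.835
v 3.394 3.317 1.312
v 3.306 2.243 0.548
v 3.806 2.312 1.025
v 3.147 2.225 1.224
v 2.893 2.846 1.401
v 3.807 2.714 0.459
v 3.553 3.335 0.636
v 3.959 2.987 1.079
v 3.551 2.685 1.552
v 3.149 2.875 0.308
v 2.741 2.573 0.781
v 3.108 3.37 1.099
v 3.592 2.19 0.761
v 3.205 2.138 0.878
v 3.499 2.179 1.158
v 2.813 3.094 1.151
v 3.107 3.134 1.431
v 2.962 2.492 1.38
v 3.593 2.426 0.429
v 3.887 2.466 0.709
v 3.201 3.381 0.702
v 3.495 3.422 0.982
v 3.738 3.068 0.48
v 3.734 3.217 1.242
v 3.976 2.627 1.073
v 3.977 2.863 0.741
v 3.827 3.228 0.845
v 3.494 3.039 1.52
v 3.736 2.449 1.351
v 3.349 2.398 1.468
v 3.199 2.763 1.572
v 3.826 2.846 1.383
v 2.964 3.111 0.509
v 3.206 2.521 0.34
v 3.501 2.797 0.288
v 3.351 3.162 0.392
v 2.724 2.933 0.787
v 2.966 2.343 0.618
v 2.873 2.332 1.015
v 2.723 2.697 1.119
v 2.874 2.714 0.477
v -0.393 -2.2 -2.406
v 0.479 -2.708 -2.762
v 1.685 -1.349 -1.75
v 0.813 -0.84 -1.394
v 0.369 -2.325 -3.146
v 1.575 -0.965 -2.135
v 0.056 -1.908 -3.332
v 1.261 -0.549 -2.321
v -0.378 -1.57 -3.27
v 0.828 -0.21 -2.259
v -0.816 -1.4 -2.977
v 0.39 -0.04 -1.965
v -1.141 -1.444 -2.53
v 0.065 -0.085 -1.518
v -1.265 -1.691 -2.05
v -0.059 -0.332 -1.038
v -1.155 -2.075 -1.665
v 0.051 -0.715 -0.654
v -0.841 -2.491 -1.479
v 0.364 -1.132 -0.468
v -0.408 -2.83 -1.541
v 0.798 -1.47 -0.53
v 0.03 -3 -1.835
v 1.236 -1.64 -0.823
v 0.355 -2.955 -2.282
v 1.561 -1.596 -1.27
v -2.142 0.552 2.771
v -1.763 0.677 3.259
v -2.319 -0.827 4.076
v -2.698 -0.952 3.589
v -2.108 0.843 3.329
v -2.665 -0.661 4.147
v -2.466 0.898 3.186
v -3.023 -0.606 4.004
v -2.7 0.821 2.885
v -3.257 -0.683 3.703
v -2.721 0.641 2.54
v -3.278 -0.863 3.358
v -2.521 0.427 2.284
v -3.077 -1.077 3.101
v -2.175 0.261 2.213
v -2.732 -1.243 3.031
v -1.817 0.206 2.356
v -2.374 -1.298 3.174
v -1.583 0.283 2.657
v -2.14 -1.221 3.475
v -1.562 0.463 3.002
v -2.119 -1.041 3.82
v -2.379 -2.61 1.078
v -1.808 -2.77 1.319
v -2.01 -1.531 2.623
v -2.581 -1.37 2.382
v -1.744 -2.529 1.1
v -1.946 -1.29 2.404
v -1.851 -2.31 0.876
v -2.053 -1.071 2.18
v -2.098 -2.171 0.705
v -2.301 -0.932 2.009
v -2.421 -2.15 0.635
v -2.624 -0.911 1.939
v -2.733 -2.252 0.683
v -2.935 -1.013 1.987
v -2.95 -2.449 0.837
v -3.152 -1.21 2.141
v -3.014 -2.69 1.056
v -3.216 -1.451 2.36
v -2.907 -2.909 1.28
v -3.109 -1.67 2.584
v -2.659 -3.048 1.451
v -2.862 -1.809 2.755
v -2.336 -3.069 1.521
v -2.539 -1.83 2.825
v -2.025 -2.967 1.473
v -2.227 -1.728 2.777
v -2.925 0.03 0.156
v -2.32 -0.403 -0.482
v -2.315 -0.25 0.924
v -2.174 -0.05 -0.469
v -2.143 0.316 -0.361
v -2.231 0.638 -0.174
v -2.424 0.867 0.063
v -2.694 0.969 0.314
v -2.998 0.928 0.542
v -3.292 0.75 0.71
v -3.53 0.463 0.794
v -3.676 0.109 0.781
v -3.707 -0.256 0.673
v -3.619 -0.578 0.486
v -3.426 -0.807 0.249
v -3.156 -0.909 -0.003
v -2.851 -0.868 -0.23
v -2.558 -0.69 -0.398
f 1 38 17
f 38 12 41
f 17 41 6
f 38 41 17
f 1 17 13
f 17 6 18
f 13 18 2
f 17 18 13
f 1 13 22
f 13 2 23
f 22 23 8
f 13 23 22
f 1 22 34
f 22 8 37
f 34 37 11
f 22 37 34
f 1 34 38
f 34 11 42
f 38 42 12
f 34 42 38
f 2 18 29
f 18 6 32
f 29 32 10
f 18 32 29
f 6 41 19
f 41 12 40
f 19 40 5
f 41 40 19
f 12 42 39
f 42 11 35
f 39 35 3
f 42 35 39
f 11 37 36
f 37 8 24
f 36 24 7
f 37 24 36
f 8 23 28
f 23 2 25
f 28 25 9
f 23 25 28
f 4 30 16
f 30 10 31
f 16 31 5
f 30 31 16
f 4 16 14
f 16 5 15
f 14 15 3
f 16 15 14
f 4 14 21
f 14 3 20
f 21 20 7
f 14 20 21
f 4 21 26
f 21 7 27
f 26 27 9
f 21 27 26
f 4 26 30
f 26 9 33
f 30 33 10
f 26 33 30
f 5 31 19
f 31 10 32
f 19 32 6
f 31 32 19
f 3 15 39
f 15 5 40
f 39 40 12
f 15 40 39
f 7 20 36
f 20 3 35
f 36 35 11
f 20 35 36
f 9 27 28
f 27 7 24
f 28 24 8
f 27 24 28
f 10 33 29
f 33 9 25
f 29 25 2
f 33 25 29
f 44 43 47
f 44 47 45
f 45 47 48
f 45 48 46
f 47 43 49
f 47 49 48
f 48 49 50
f 48 50 46
f 49 43 51
f 49 51 50
f 50 51 52
f 50 52 46
f 51 43 53
f 51 53 52
f 52 53 54
f 52 54 46
f 53 43 55
f 53 55 54
f 54 55 56
f 54 56 46
f 55 43 57
f 55 57 56
f 56 57 58
f 56 58 46
f 57 43 59
f 57 59 58
f 58 59 60
f 58 60 46
f 59 43 61
f 59 61 60
f 60 61 62
f 60 62 46
f 61 43 63
f 61 63 62
f 62 63 64
f 62 64 46
f 63 43 65
f 63 65 64
f 64 65 66
f 64 66 46
f 65 43 67
f 65 67 66
f 66 67 68
f 66 68 46
f 67 43 44
f 67 44 68
f 68 44 45
f 68 45 46
f 70 69 73
f 70 73 71
f 71 73 74
f 71 74 72
f 73 69 75
f 73 75 74
f 74 75 76
f 74 76 72
f 75 69 77
f 75 77 76
f 76 77 78
f 76 78 72
f 77 69 79
f 77 79 78
f 78 79 80
f 78 80 72
f 79 69 81
f 79 81 80
f 80 81 82
f 80 82 72
f 81 69 83
f 81 83 82
f 82 83 84
f 82 84 72
f 83 69 85
f 83 85 84
f 84 85 86
f 84 86 72
f 85 69 87
f 85 87 86
f 86 87 88
f 86 88 72
f 87 69 89
f 87 89 88
f 88 89 90
f 88 90 72
f 89 69 70
f 89 70 90
f 90 70 71
f 90 71 72
f 92 91 95
f 92 95 93
f 93 95 96
f 93 96 94
f 95 91 97
f 95 97 96
f 96 97 98
f 96 98 94
f 97 91 99
f 97 99 98
f 98 99 100
f 98 100 94
f 99 91 101
f 99 101 100
f 100 101 102
f 100 102 94
f 101 91 103
f 101 103 102
f 102 103 104
f 102 104 94
f 103 91 105
f 103 105 104
f 104 105 106
f 104 106 94
f 105 91 107
f 105 107 106
f 106 107 108
f 106 108 94
f 107 91 109
f 107 109 108
f 108 109 110
f 108 110 94
f 109 91 111
f 109 111 110
f 110 111 112
f 110 112 94
f 111 91 113
f 111 113 112
f 112 113 114
f 112 114 94
f 113 91 115
f 113 115 114
f 114 115 116
f 114 116 94
f 115 91 92
f 115 92 116
f 116 92 93
f 116 93 94
f 118 117 120
f 118 120 119
f 120 117 121
f 120 121 119
f 121 117 122
f 121 122 119
f 122 117 123
f 122 123 119
f 123 117 124
f 123 124 119
f 124 117 125
f 124 125 119
f 125 117 126
f 125 126 119
f 126 117 127
f 126 127 119
f 127 117 128
f 127 128 119
f 128 117 129
f 128 129 119
f 129 117 130
f 129 130 119
f 130 117 131
f 130 131 119
f 131 117 132
f 131 132 119
f 132 117 133
f 132 133 119
f 133 117 134
f 133 134 119
f 134 117 118
f 134 118 119



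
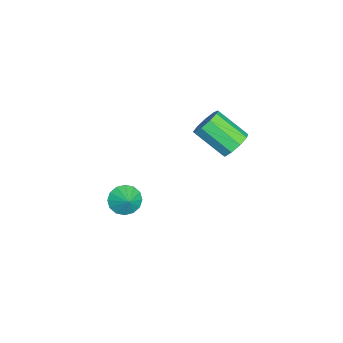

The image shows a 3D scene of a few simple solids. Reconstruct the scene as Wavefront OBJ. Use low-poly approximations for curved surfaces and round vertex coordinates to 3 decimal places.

v 3.102 -1.423 -4.131
v 3.69 -1.385 -4.889
v 3.858 -1.097 -3.529
v 3.479 -0.935 -4.867
v 3.167 -0.617 -4.648
v 2.837 -0.514 -4.291
v 2.579 -0.655 -3.89
v 2.461 -1.002 -3.555
v 2.514 -1.461 -3.373
v 2.725 -1.91 -3.395
v 3.037 -2.229 -3.614
v 3.367 -2.332 -3.972
v 3.625 -2.191 -4.372
v 3.744 -1.844 -4.708
v 3.916 4.478 1.881
v 4.529 4.745 2.541
v 3.877 3.128 3.8
v 3.264 2.862 3.139
v 3.966 5.042 2.631
v 3.314 3.425 3.89
v 3.38 5.076 2.37
v 2.728 3.459 3.629
v 3.044 4.829 1.88
v 2.392 3.213 3.138
v 3.116 4.419 1.39
v 2.464 2.802 2.649
v 3.563 4.036 1.13
v 2.911 2.42 2.388
v 4.174 3.861 1.221
v 3.522 2.244 2.48
v 4.665 3.974 1.621
v 4.013 2.357 2.879
v 4.805 4.323 2.142
v 4.153 2.706 3.401
f 2 1 4
f 2 4 3
f 4 1 5
f 4 5 3
f 5 1 6
f 5 6 3
f 6 1 7
f 6 7 3
f 7 1 8
f 7 8 3
f 8 1 9
f 8 9 3
f 9 1 10
f 9 10 3
f 10 1 11
f 10 11 3
f 11 1 12
f 11 12 3
f 12 1 13
f 12 13 3
f 13 1 14
f 13 14 3
f 14 1 2
f 14 2 3
f 16 15 19
f 16 19 17
f 17 19 20
f 17 20 18
f 19 15 21
f 19 21 20
f 20 21 22
f 20 22 18
f 21 15 23
f 21 23 22
f 22 23 24
f 22 24 18
f 23 15 25
f 23 25 24
f 24 25 26
f 24 26 18
f 25 15 27
f 25 27 26
f 26 27 28
f 26 28 18
f 27 15 29
f 27 29 28
f 28 29 30
f 28 30 18
f 29 15 31
f 29 31 30
f 30 31 32
f 30 32 18
f 31 15 33
f 31 33 32
f 32 33 34
f 32 34 18
f 33 15 16
f 33 16 34
f 34 16 17
f 34 17 18



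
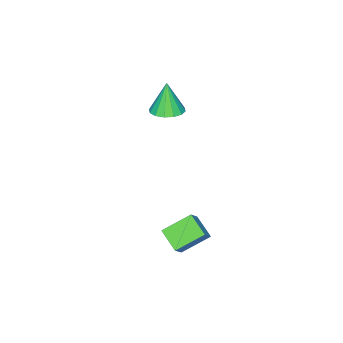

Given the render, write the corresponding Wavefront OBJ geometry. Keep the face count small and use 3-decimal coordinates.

v -3.63 -3.149 2.252
v -3.147 -3.942 2.204
v -3.95 -3.451 4.048
v -2.822 -3.605 2.319
v -2.714 -3.146 2.415
v -2.852 -2.688 2.468
v -3.197 -2.353 2.463
v -3.659 -2.231 2.401
v -4.113 -2.355 2.299
v -4.437 -2.692 2.185
v -4.545 -3.151 2.088
v -4.408 -3.61 2.035
v -4.062 -3.945 2.041
v -3.601 -4.066 2.102
v 2.353 1.95 -0.098
v 1.148 2.74 0.725
v 2.694 3.066 -0.671
v 1.489 3.856 0.152
v 3.071 2.164 0.748
v 1.866 2.954 1.571
v 3.412 3.28 0.175
v 2.207 4.07 0.998
f 2 1 4
f 2 4 3
f 4 1 5
f 4 5 3
f 5 1 6
f 5 6 3
f 6 1 7
f 6 7 3
f 7 1 8
f 7 8 3
f 8 1 9
f 8 9 3
f 9 1 10
f 9 10 3
f 10 1 11
f 10 11 3
f 11 1 12
f 11 12 3
f 12 1 13
f 12 13 3
f 13 1 14
f 13 14 3
f 14 1 2
f 14 2 3
f 16 18 15
f 19 16 15
f 15 18 17
f 17 19 15
f 16 22 18
f 20 16 19
f 20 22 16
f 18 22 17
f 21 19 17
f 17 22 21
f 21 20 19
f 22 20 21



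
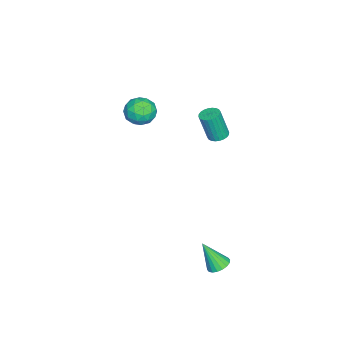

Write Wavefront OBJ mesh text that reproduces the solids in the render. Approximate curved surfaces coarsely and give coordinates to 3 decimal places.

v 3.961 2.891 -4.575
v 4.626 3.014 -4.503
v 3.959 1.989 -3.005
v 4.498 3.252 -4.367
v 4.264 3.419 -4.271
v 3.97 3.481 -4.236
v 3.674 3.426 -4.267
v 3.435 3.265 -4.36
v 3.3 3.03 -4.495
v 3.296 2.768 -4.646
v 3.423 2.53 -4.783
v 3.657 2.364 -4.878
v 3.951 2.302 -4.913
v 4.247 2.356 -4.882
v 4.486 2.517 -4.789
v 4.621 2.752 -4.654
v -0.694 1.483 2.028
v -0.262 1.09 1.89
v -0.134 0.624 3.614
v -0.566 1.017 3.752
v -0.136 1.283 1.933
v -0.009 0.817 3.657
v -0.095 1.506 1.99
v 0.032 1.041 3.714
v -0.146 1.726 2.053
v -0.018 1.26 3.777
v -0.279 1.908 2.112
v -0.152 1.443 3.836
v -0.476 2.026 2.159
v -0.349 1.561 3.883
v -0.706 2.062 2.185
v -0.579 1.596 3.909
v -0.934 2.009 2.188
v -0.807 1.543 3.912
v -1.126 1.876 2.166
v -0.998 1.41 3.89
v -1.251 1.683 2.123
v -1.124 1.217 3.847
v -1.292 1.459 2.066
v -1.165 0.994 3.79
v -1.242 1.24 2.003
v -1.114 0.774 3.727
v -1.108 1.057 1.944
v -0.981 0.592 3.668
v -0.911 0.939 1.897
v -0.784 0.474 3.621
v -0.681 0.904 1.871
v -0.554 0.438 3.595
v -0.453 0.957 1.868
v -0.326 0.491 3.592
v -4.027 -3.228 0.172
v -3.515 -2.86 0.947
v -3.305 -4.66 0.373
v -2.793 -4.292 1.148
v -3.78 -4.431 1.222
v -4.226 -3.546 1.098
v -2.594 -3.974 0.222
v -3.04 -3.089 0.098
v -2.629 -3.322 0.978
v -3.362 -3.604 1.596
v -3.458 -3.916 -0.276
v -4.191 -4.198 0.342
v -3.834 -2.918 0.542
v -2.986 -4.602 0.778
v -3.566 -4.683 0.822
v -3.265 -4.467 1.277
v -4.252 -3.321 0.63
v -3.951 -3.105 1.086
v -4.107 -4.028 1.248
v -2.869 -4.415 0.234
v -2.568 -4.199 0.69
v -3.555 -3.053 0.043
v -3.254 -2.837 0.498
v -2.713 -3.492 0.072
v -3.013 -2.974 1.015
v -2.589 -3.815 1.134
v -2.472 -3.628 0.59
v -2.734 -3.108 0.517
v -3.443 -3.139 1.379
v -3.019 -3.981 1.497
v -3.599 -4.063 1.54
v -3.861 -3.542 1.467
v -2.923 -3.411 1.397
v -3.801 -3.539 -0.177
v -3.377 -4.381 -0.059
v -2.959 -3.978 -0.147
v -3.221 -3.457 -0.22
v -4.231 -3.705 0.186
v -3.807 -4.546 0.305
v -4.086 -4.412 0.803
v -4.348 -3.892 0.73
v -3.897 -4.109 -0.077
f 2 1 4
f 2 4 3
f 4 1 5
f 4 5 3
f 5 1 6
f 5 6 3
f 6 1 7
f 6 7 3
f 7 1 8
f 7 8 3
f 8 1 9
f 8 9 3
f 9 1 10
f 9 10 3
f 10 1 11
f 10 11 3
f 11 1 12
f 11 12 3
f 12 1 13
f 12 13 3
f 13 1 14
f 13 14 3
f 14 1 15
f 14 15 3
f 15 1 16
f 15 16 3
f 16 1 2
f 16 2 3
f 18 17 21
f 18 21 19
f 19 21 22
f 19 22 20
f 21 17 23
f 21 23 22
f 22 23 24
f 22 24 20
f 23 17 25
f 23 25 24
f 24 25 26
f 24 26 20
f 25 17 27
f 25 27 26
f 26 27 28
f 26 28 20
f 27 17 29
f 27 29 28
f 28 29 30
f 28 30 20
f 29 17 31
f 29 31 30
f 30 31 32
f 30 32 20
f 31 17 33
f 31 33 32
f 32 33 34
f 32 34 20
f 33 17 35
f 33 35 34
f 34 35 36
f 34 36 20
f 35 17 37
f 35 37 36
f 36 37 38
f 36 38 20
f 37 17 39
f 37 39 38
f 38 39 40
f 38 40 20
f 39 17 41
f 39 41 40
f 40 41 42
f 40 42 20
f 41 17 43
f 41 43 42
f 42 43 44
f 42 44 20
f 43 17 45
f 43 45 44
f 44 45 46
f 44 46 20
f 45 17 47
f 45 47 46
f 46 47 48
f 46 48 20
f 47 17 49
f 47 49 48
f 48 49 50
f 48 50 20
f 49 17 18
f 49 18 50
f 50 18 19
f 50 19 20
f 51 88 67
f 88 62 91
f 67 91 56
f 88 91 67
f 51 67 63
f 67 56 68
f 63 68 52
f 67 68 63
f 51 63 72
f 63 52 73
f 72 73 58
f 63 73 72
f 51 72 84
f 72 58 87
f 84 87 61
f 72 87 84
f 51 84 88
f 84 61 92
f 88 92 62
f 84 92 88
f 52 68 79
f 68 56 82
f 79 82 60
f 68 82 79
f 56 91 69
f 91 62 90
f 69 90 55
f 91 90 69
f 62 92 89
f 92 61 85
f 89 85 53
f 92 85 89
f 61 87 86
f 87 58 74
f 86 74 57
f 87 74 86
f 58 73 78
f 73 52 75
f 78 75 59
f 73 75 78
f 54 80 66
f 80 60 81
f 66 81 55
f 80 81 66
f 54 66 64
f 66 55 65
f 64 65 53
f 66 65 64
f 54 64 71
f 64 53 70
f 71 70 57
f 64 70 71
f 54 71 76
f 71 57 77
f 76 77 59
f 71 77 76
f 54 76 80
f 76 59 83
f 80 83 60
f 76 83 80
f 55 81 69
f 81 60 82
f 69 82 56
f 81 82 69
f 53 65 89
f 65 55 90
f 89 90 62
f 65 90 89
f 57 70 86
f 70 53 85
f 86 85 61
f 70 85 86
f 59 77 78
f 77 57 74
f 78 74 58
f 77 74 78
f 60 83 79
f 83 59 75
f 79 75 52
f 83 75 79



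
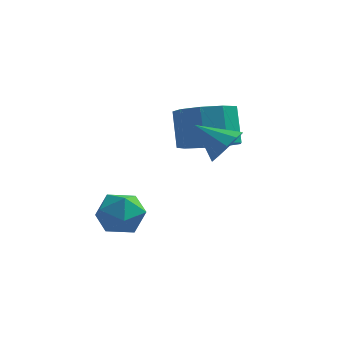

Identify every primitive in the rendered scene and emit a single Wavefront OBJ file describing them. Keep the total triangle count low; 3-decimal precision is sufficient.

v 2.409 -1.999 -0.089
v 3.018 -2.529 0.373
v 2.739 -1.892 1.471
v 2.131 -1.361 1.009
v 3.309 -2.011 0.146
v 3.03 -1.374 1.244
v 3.179 -1.487 -0.191
v 2.901 -0.85 0.907
v 2.689 -1.203 -0.48
v 2.411 -0.565 0.618
v 2.068 -1.291 -0.587
v 1.79 -0.653 0.512
v 1.607 -1.71 -0.46
v 1.328 -1.072 0.638
v 1.521 -2.264 -0.16
v 1.242 -1.627 0.938
v 1.85 -2.694 0.173
v 1.572 -2.057 1.271
v 2.442 -2.799 0.384
v 2.163 -2.161 1.482
v 0.474 -2.84 -1.934
v 0.948 -3.448 -2.181
v -0.548 -3.392 -2.539
v -0.074 -4 -2.786
v -0.259 -3.923 -2.001
v 0.373 -3.582 -1.627
v 0.027 -3.258 -3.093
v 0.659 -2.917 -2.719
v 0.672 -3.707 -2.897
v 0.495 -4.118 -2.222
v -0.095 -2.722 -2.498
v -0.272 -3.133 -1.823
v 3.327 -3.936 0.942
v 3.708 -3.801 1.477
v 2.373 -3.764 1.578
v 3.638 -3.445 1.276
v 3.45 -3.277 0.948
v 3.215 -3.361 0.617
v 3.023 -3.664 0.411
v 2.947 -4.072 0.407
v 3.017 -4.427 0.608
v 3.205 -4.595 0.937
v 3.44 -4.511 1.267
v 3.632 -4.208 1.473
f 2 1 5
f 2 5 3
f 3 5 6
f 3 6 4
f 5 1 7
f 5 7 6
f 6 7 8
f 6 8 4
f 7 1 9
f 7 9 8
f 8 9 10
f 8 10 4
f 9 1 11
f 9 11 10
f 10 11 12
f 10 12 4
f 11 1 13
f 11 13 12
f 12 13 14
f 12 14 4
f 13 1 15
f 13 15 14
f 14 15 16
f 14 16 4
f 15 1 17
f 15 17 16
f 16 17 18
f 16 18 4
f 17 1 19
f 17 19 18
f 18 19 20
f 18 20 4
f 19 1 2
f 19 2 20
f 20 2 3
f 20 3 4
f 21 32 26
f 21 26 22
f 21 22 28
f 21 28 31
f 21 31 32
f 22 26 30
f 26 32 25
f 32 31 23
f 31 28 27
f 28 22 29
f 24 30 25
f 24 25 23
f 24 23 27
f 24 27 29
f 24 29 30
f 25 30 26
f 23 25 32
f 27 23 31
f 29 27 28
f 30 29 22
f 34 33 36
f 34 36 35
f 36 33 37
f 36 37 35
f 37 33 38
f 37 38 35
f 38 33 39
f 38 39 35
f 39 33 40
f 39 40 35
f 40 33 41
f 40 41 35
f 41 33 42
f 41 42 35
f 42 33 43
f 42 43 35
f 43 33 44
f 43 44 35
f 44 33 34
f 44 34 35



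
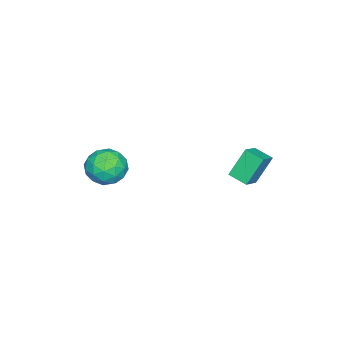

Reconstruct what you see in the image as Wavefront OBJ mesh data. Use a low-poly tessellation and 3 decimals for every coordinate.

v -4.216 2.564 0.118
v -3.124 2.487 0.679
v -3.991 3.654 -0.171
v -2.899 3.577 0.39
v -3.441 1.983 -1.47
v -2.349 1.906 -0.909
v -3.216 3.073 -1.759
v -2.124 2.996 -1.198
v -0.986 -3.67 -0.54
v -0.417 -3.373 0.485
v 0.717 -4.227 -1.325
v 1.286 -3.93 -0.3
v 0.536 -4.879 -0.323
v -0.516 -4.534 0.163
v 0.816 -3.066 -1.003
v -0.236 -2.721 -0.517
v 0.697 -3 0.199
v 0.524 -4.12 0.619
v -0.224 -3.48 -1.459
v -0.397 -4.6 -1.039
v -0.851 -3.472 0.042
v 1.151 -4.128 -0.882
v 0.71 -4.685 -0.895
v 1.045 -4.511 -0.292
v -0.909 -4.155 -0.148
v -0.575 -3.981 0.454
v -0.014 -4.866 -0.02
v 0.875 -3.619 -1.294
v 1.209 -3.445 -0.692
v -0.745 -3.089 -0.548
v -0.41 -2.915 0.055
v 0.314 -2.734 -0.82
v 0.139 -3.079 0.476
v 1.14 -3.406 0.014
v 0.863 -2.898 -0.399
v 0.245 -2.696 -0.114
v 0.037 -3.737 0.723
v 1.038 -4.065 0.261
v 0.597 -4.622 0.248
v -0.022 -4.42 0.533
v 0.692 -3.518 0.554
v -0.738 -3.535 -1.101
v 0.263 -3.863 -1.563
v 0.322 -3.18 -1.373
v -0.297 -2.978 -1.088
v -0.84 -4.194 -0.854
v 0.161 -4.521 -1.316
v 0.055 -4.904 -0.726
v -0.563 -4.702 -0.441
v -0.392 -4.082 -1.394
f 2 4 1
f 5 2 1
f 1 4 3
f 3 5 1
f 2 8 4
f 6 2 5
f 6 8 2
f 4 8 3
f 7 5 3
f 3 8 7
f 7 6 5
f 8 6 7
f 9 46 25
f 46 20 49
f 25 49 14
f 46 49 25
f 9 25 21
f 25 14 26
f 21 26 10
f 25 26 21
f 9 21 30
f 21 10 31
f 30 31 16
f 21 31 30
f 9 30 42
f 30 16 45
f 42 45 19
f 30 45 42
f 9 42 46
f 42 19 50
f 46 50 20
f 42 50 46
f 10 26 37
f 26 14 40
f 37 40 18
f 26 40 37
f 14 49 27
f 49 20 48
f 27 48 13
f 49 48 27
f 20 50 47
f 50 19 43
f 47 43 11
f 50 43 47
f 19 45 44
f 45 16 32
f 44 32 15
f 45 32 44
f 16 31 36
f 31 10 33
f 36 33 17
f 31 33 36
f 12 38 24
f 38 18 39
f 24 39 13
f 38 39 24
f 12 24 22
f 24 13 23
f 22 23 11
f 24 23 22
f 12 22 29
f 22 11 28
f 29 28 15
f 22 28 29
f 12 29 34
f 29 15 35
f 34 35 17
f 29 35 34
f 12 34 38
f 34 17 41
f 38 41 18
f 34 41 38
f 13 39 27
f 39 18 40
f 27 40 14
f 39 40 27
f 11 23 47
f 23 13 48
f 47 48 20
f 23 48 47
f 15 28 44
f 28 11 43
f 44 43 19
f 28 43 44
f 17 35 36
f 35 15 32
f 36 32 16
f 35 32 36
f 18 41 37
f 41 17 33
f 37 33 10
f 41 33 37



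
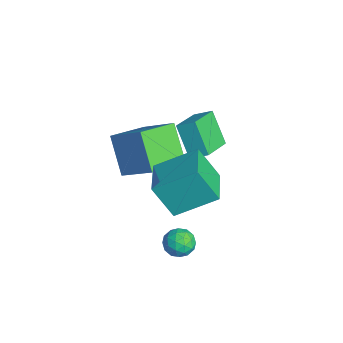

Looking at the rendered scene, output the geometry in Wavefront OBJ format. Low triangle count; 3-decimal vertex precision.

v -3.176 -4.445 1.727
v -1.896 -3.434 2.936
v -3.984 -2.777 1.188
v -2.704 -1.766 2.397
v -1.836 -4.294 0.183
v -0.556 -3.283 1.392
v -2.644 -2.626 -0.356
v -1.364 -1.615 0.853
v -2.006 -1.094 3.453
v -1.625 -0.402 3.885
v -1.007 -0.791 2.086
v -0.626 -0.099 2.518
v -0.754 -2.201 4.122
v -0.373 -1.509 4.554
v 0.245 -1.898 2.755
v 0.626 -1.206 3.187
v 1.591 -2.922 -0.746
v 1.958 -2.344 -1.017
v 2.622 -3.436 -0.443
v 2.989 -2.858 -0.714
v 2.584 -2.783 -0.104
v 1.947 -2.466 -0.291
v 2.633 -3.314 -1.169
v 1.996 -2.997 -1.356
v 2.602 -2.587 -1.278
v 2.572 -2.259 -0.62
v 2.008 -3.521 -0.84
v 1.978 -3.193 -0.182
v 1.684 -2.588 -0.908
v 2.896 -3.192 -0.552
v 2.658 -3.148 -0.193
v 2.874 -2.809 -0.353
v 1.678 -2.659 -0.481
v 1.894 -2.32 -0.641
v 2.262 -2.578 -0.104
v 2.686 -3.46 -0.819
v 2.902 -3.121 -0.979
v 1.706 -2.971 -1.107
v 1.922 -2.632 -1.267
v 2.318 -3.202 -1.356
v 2.279 -2.391 -1.221
v 2.884 -2.693 -1.043
v 2.675 -2.961 -1.31
v 2.3 -2.774 -1.42
v 2.261 -2.198 -0.834
v 2.867 -2.5 -0.656
v 2.629 -2.456 -0.297
v 2.255 -2.27 -0.407
v 2.639 -2.341 -0.988
v 1.713 -3.28 -0.804
v 2.319 -3.582 -0.626
v 2.325 -3.51 -1.053
v 1.951 -3.324 -1.163
v 1.696 -3.087 -0.417
v 2.301 -3.389 -0.239
v 2.28 -3.006 -0.04
v 1.905 -2.819 -0.15
v 1.941 -3.439 -0.472
v 2.129 -3.991 3.081
v 2.497 -2.201 4.116
v 0.378 -3.466 2.796
v 0.746 -1.677 3.832
v 2.614 -3.203 1.548
v 2.982 -1.414 2.584
v 0.863 -2.679 1.264
v 1.231 -0.889 2.299
f 2 4 1
f 5 2 1
f 1 4 3
f 3 5 1
f 2 8 4
f 6 2 5
f 6 8 2
f 4 8 3
f 7 5 3
f 3 8 7
f 7 6 5
f 8 6 7
f 10 12 9
f 13 10 9
f 9 12 11
f 11 13 9
f 10 16 12
f 14 10 13
f 14 16 10
f 12 16 11
f 15 13 11
f 11 16 15
f 15 14 13
f 16 14 15
f 17 54 33
f 54 28 57
f 33 57 22
f 54 57 33
f 17 33 29
f 33 22 34
f 29 34 18
f 33 34 29
f 17 29 38
f 29 18 39
f 38 39 24
f 29 39 38
f 17 38 50
f 38 24 53
f 50 53 27
f 38 53 50
f 17 50 54
f 50 27 58
f 54 58 28
f 50 58 54
f 18 34 45
f 34 22 48
f 45 48 26
f 34 48 45
f 22 57 35
f 57 28 56
f 35 56 21
f 57 56 35
f 28 58 55
f 58 27 51
f 55 51 19
f 58 51 55
f 27 53 52
f 53 24 40
f 52 40 23
f 53 40 52
f 24 39 44
f 39 18 41
f 44 41 25
f 39 41 44
f 20 46 32
f 46 26 47
f 32 47 21
f 46 47 32
f 20 32 30
f 32 21 31
f 30 31 19
f 32 31 30
f 20 30 37
f 30 19 36
f 37 36 23
f 30 36 37
f 20 37 42
f 37 23 43
f 42 43 25
f 37 43 42
f 20 42 46
f 42 25 49
f 46 49 26
f 42 49 46
f 21 47 35
f 47 26 48
f 35 48 22
f 47 48 35
f 19 31 55
f 31 21 56
f 55 56 28
f 31 56 55
f 23 36 52
f 36 19 51
f 52 51 27
f 36 51 52
f 25 43 44
f 43 23 40
f 44 40 24
f 43 40 44
f 26 49 45
f 49 25 41
f 45 41 18
f 49 41 45
f 60 62 59
f 63 60 59
f 59 62 61
f 61 63 59
f 60 66 62
f 64 60 63
f 64 66 60
f 62 66 61
f 65 63 61
f 61 66 65
f 65 64 63
f 66 64 65



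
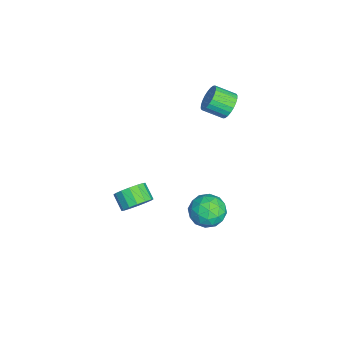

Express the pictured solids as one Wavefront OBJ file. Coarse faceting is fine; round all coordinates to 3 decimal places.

v -1.772 4.237 2.779
v -1.157 4.409 3.227
v -1.273 3.354 3.789
v -1.888 3.183 3.341
v -1.386 4.522 3.394
v -1.501 3.468 3.955
v -1.673 4.592 3.466
v -1.788 3.538 4.028
v -1.975 4.608 3.434
v -2.09 3.554 3.996
v -2.246 4.568 3.303
v -2.362 3.514 3.865
v -2.446 4.477 3.092
v -2.561 3.423 3.653
v -2.542 4.35 2.833
v -2.658 3.296 3.394
v -2.522 4.205 2.566
v -2.637 3.151 3.127
v -2.387 4.066 2.331
v -2.503 3.011 2.893
v -2.159 3.952 2.165
v -2.274 2.898 2.726
v -1.872 3.882 2.092
v -1.987 2.828 2.654
v -1.57 3.866 2.124
v -1.685 2.812 2.686
v -1.298 3.906 2.255
v -1.414 2.852 2.817
v -1.099 3.997 2.467
v -1.214 2.943 3.028
v -1.002 4.124 2.726
v -1.118 3.07 3.287
v -1.023 4.269 2.993
v -1.138 3.215 3.554
v 1.216 4.014 -2.959
v 1.482 3.561 -3.846
v 0.198 2.739 -2.614
v 0.464 2.286 -3.501
v 1.149 2.363 -2.735
v 1.779 3.15 -2.948
v -0.099 3.15 -3.512
v 0.531 3.937 -3.725
v 0.67 3.027 -4.187
v 1.441 2.541 -3.707
v 0.239 3.759 -2.753
v 1.01 3.273 -2.273
v 1.438 3.899 -3.433
v 0.242 2.401 -3.027
v 0.644 2.446 -2.577
v 0.801 2.18 -3.098
v 1.613 3.658 -2.905
v 1.769 3.392 -3.426
v 1.574 2.688 -2.774
v -0.089 2.908 -3.034
v 0.067 2.642 -3.555
v 0.879 4.12 -3.362
v 1.036 3.854 -3.883
v 0.106 3.612 -3.686
v 1.117 3.319 -4.155
v 0.519 2.57 -3.952
v 0.188 3.077 -3.958
v 0.558 3.54 -4.084
v 1.571 3.033 -3.872
v 0.972 2.284 -3.67
v 1.375 2.329 -3.22
v 1.745 2.792 -3.345
v 1.093 2.72 -4.073
v 0.708 4.016 -2.79
v 0.109 3.267 -2.588
v -0.065 3.508 -3.115
v 0.305 3.971 -3.24
v 1.161 3.73 -2.508
v 0.563 2.981 -2.305
v 1.122 2.76 -2.376
v 1.492 3.223 -2.502
v 0.587 3.58 -2.387
v 2.754 -0.251 -0.661
v 3.243 -0.906 -0.515
v 2.534 -1.304 0.067
v 2.046 -0.649 -0.079
v 3.339 -0.624 -0.205
v 2.63 -1.023 0.377
v 3.278 -0.242 -0.017
v 2.57 -0.641 0.565
v 3.077 0.137 -0.002
v 2.369 -0.261 0.58
v 2.79 0.413 -0.164
v 2.081 0.014 0.419
v 2.493 0.51 -0.458
v 1.784 0.112 0.124
v 2.266 0.404 -0.807
v 1.557 0.006 -0.225
v 2.17 0.123 -1.117
v 1.461 -0.276 -0.535
v 2.23 -0.259 -1.305
v 1.522 -0.658 -0.723
v 2.431 -0.639 -1.32
v 1.723 -1.037 -0.738
v 2.719 -0.914 -1.159
v 2.01 -1.313 -0.576
v 3.016 -1.012 -0.864
v 2.307 -1.41 -0.282
f 2 1 5
f 2 5 3
f 3 5 6
f 3 6 4
f 5 1 7
f 5 7 6
f 6 7 8
f 6 8 4
f 7 1 9
f 7 9 8
f 8 9 10
f 8 10 4
f 9 1 11
f 9 11 10
f 10 11 12
f 10 12 4
f 11 1 13
f 11 13 12
f 12 13 14
f 12 14 4
f 13 1 15
f 13 15 14
f 14 15 16
f 14 16 4
f 15 1 17
f 15 17 16
f 16 17 18
f 16 18 4
f 17 1 19
f 17 19 18
f 18 19 20
f 18 20 4
f 19 1 21
f 19 21 20
f 20 21 22
f 20 22 4
f 21 1 23
f 21 23 22
f 22 23 24
f 22 24 4
f 23 1 25
f 23 25 24
f 24 25 26
f 24 26 4
f 25 1 27
f 25 27 26
f 26 27 28
f 26 28 4
f 27 1 29
f 27 29 28
f 28 29 30
f 28 30 4
f 29 1 31
f 29 31 30
f 30 31 32
f 30 32 4
f 31 1 33
f 31 33 32
f 32 33 34
f 32 34 4
f 33 1 2
f 33 2 34
f 34 2 3
f 34 3 4
f 35 72 51
f 72 46 75
f 51 75 40
f 72 75 51
f 35 51 47
f 51 40 52
f 47 52 36
f 51 52 47
f 35 47 56
f 47 36 57
f 56 57 42
f 47 57 56
f 35 56 68
f 56 42 71
f 68 71 45
f 56 71 68
f 35 68 72
f 68 45 76
f 72 76 46
f 68 76 72
f 36 52 63
f 52 40 66
f 63 66 44
f 52 66 63
f 40 75 53
f 75 46 74
f 53 74 39
f 75 74 53
f 46 76 73
f 76 45 69
f 73 69 37
f 76 69 73
f 45 71 70
f 71 42 58
f 70 58 41
f 71 58 70
f 42 57 62
f 57 36 59
f 62 59 43
f 57 59 62
f 38 64 50
f 64 44 65
f 50 65 39
f 64 65 50
f 38 50 48
f 50 39 49
f 48 49 37
f 50 49 48
f 38 48 55
f 48 37 54
f 55 54 41
f 48 54 55
f 38 55 60
f 55 41 61
f 60 61 43
f 55 61 60
f 38 60 64
f 60 43 67
f 64 67 44
f 60 67 64
f 39 65 53
f 65 44 66
f 53 66 40
f 65 66 53
f 37 49 73
f 49 39 74
f 73 74 46
f 49 74 73
f 41 54 70
f 54 37 69
f 70 69 45
f 54 69 70
f 43 61 62
f 61 41 58
f 62 58 42
f 61 58 62
f 44 67 63
f 67 43 59
f 63 59 36
f 67 59 63
f 78 77 81
f 78 81 79
f 79 81 82
f 79 82 80
f 81 77 83
f 81 83 82
f 82 83 84
f 82 84 80
f 83 77 85
f 83 85 84
f 84 85 86
f 84 86 80
f 85 77 87
f 85 87 86
f 86 87 88
f 86 88 80
f 87 77 89
f 87 89 88
f 88 89 90
f 88 90 80
f 89 77 91
f 89 91 90
f 90 91 92
f 90 92 80
f 91 77 93
f 91 93 92
f 92 93 94
f 92 94 80
f 93 77 95
f 93 95 94
f 94 95 96
f 94 96 80
f 95 77 97
f 95 97 96
f 96 97 98
f 96 98 80
f 97 77 99
f 97 99 98
f 98 99 100
f 98 100 80
f 99 77 101
f 99 101 100
f 100 101 102
f 100 102 80
f 101 77 78
f 101 78 102
f 102 78 79
f 102 79 80



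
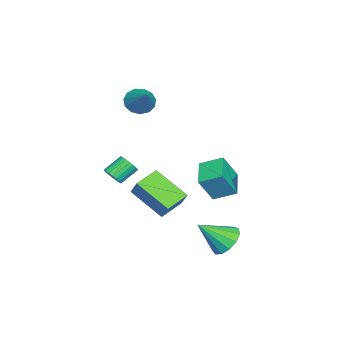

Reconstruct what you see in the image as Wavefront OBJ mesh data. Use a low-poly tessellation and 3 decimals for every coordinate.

v -3.797 -2.131 3.163
v -3.307 -1.966 2.489
v -2.503 -1.349 4.297
v -3.589 -1.583 2.548
v -3.938 -1.375 2.802
v -4.242 -1.407 3.17
v -4.404 -1.669 3.537
v -4.374 -2.078 3.785
v -4.161 -2.503 3.835
v -3.832 -2.811 3.672
v -3.492 -2.903 3.348
v -3.249 -2.75 2.965
v -3.18 -2.401 2.644
v 1.477 0.573 -1.986
v 0.943 -1.159 -0.776
v 0.313 1.215 -1.581
v -0.222 -0.517 -0.371
v 2.102 1.077 -0.989
v 1.567 -0.655 0.221
v 0.937 1.719 -0.584
v 0.403 -0.013 0.626
v -1.366 -2.853 -1.18
v -0.885 -2.496 -1.018
v -1.614 -1.831 -0.318
v -2.094 -2.187 -0.48
v -0.974 -2.374 -1.227
v -1.703 -1.709 -0.527
v -1.131 -2.335 -1.428
v -1.86 -1.67 -0.728
v -1.329 -2.385 -1.586
v -2.057 -1.72 -0.886
v -1.533 -2.516 -1.673
v -2.261 -1.851 -0.973
v -1.708 -2.706 -1.676
v -2.436 -2.04 -0.976
v -1.823 -2.92 -1.593
v -2.552 -2.255 -0.892
v -1.86 -3.123 -1.438
v -2.589 -2.458 -0.738
v -1.811 -3.279 -1.239
v -2.54 -2.614 -0.539
v -1.686 -3.362 -1.029
v -2.414 -2.697 -0.329
v -1.504 -3.356 -0.846
v -2.233 -2.691 -0.146
v -1.299 -3.264 -0.721
v -2.028 -2.598 -0.02
v -1.105 -3.1 -0.674
v -1.834 -2.434 0.026
v -0.957 -2.893 -0.716
v -1.686 -2.228 -0.016
v -0.879 -2.68 -0.837
v -1.607 -2.015 -0.137
v 0.296 2.827 -1.036
v -1.171 2.469 -0.537
v 0.186 4.01 -0.507
v -1.28 3.652 -0.009
v 0.92 2.248 0.389
v -0.546 1.89 0.887
v 0.811 3.431 0.917
v -0.656 3.073 1.416
v 1.239 3.747 -3.289
v 2.128 4.16 -3.297
v 1.841 2.473 -2.031
v 1.841 4.416 -2.901
v 1.364 4.46 -2.628
v 0.846 4.277 -2.565
v 0.453 3.927 -2.732
v 0.31 3.52 -3.076
v 0.462 3.185 -3.488
v 0.86 3.028 -3.837
v 1.379 3.1 -4.012
v 1.853 3.378 -3.958
v 2.132 3.773 -3.691
f 2 1 4
f 2 4 3
f 4 1 5
f 4 5 3
f 5 1 6
f 5 6 3
f 6 1 7
f 6 7 3
f 7 1 8
f 7 8 3
f 8 1 9
f 8 9 3
f 9 1 10
f 9 10 3
f 10 1 11
f 10 11 3
f 11 1 12
f 11 12 3
f 12 1 13
f 12 13 3
f 13 1 2
f 13 2 3
f 15 17 14
f 18 15 14
f 14 17 16
f 16 18 14
f 15 21 17
f 19 15 18
f 19 21 15
f 17 21 16
f 20 18 16
f 16 21 20
f 20 19 18
f 21 19 20
f 23 22 26
f 23 26 24
f 24 26 27
f 24 27 25
f 26 22 28
f 26 28 27
f 27 28 29
f 27 29 25
f 28 22 30
f 28 30 29
f 29 30 31
f 29 31 25
f 30 22 32
f 30 32 31
f 31 32 33
f 31 33 25
f 32 22 34
f 32 34 33
f 33 34 35
f 33 35 25
f 34 22 36
f 34 36 35
f 35 36 37
f 35 37 25
f 36 22 38
f 36 38 37
f 37 38 39
f 37 39 25
f 38 22 40
f 38 40 39
f 39 40 41
f 39 41 25
f 40 22 42
f 40 42 41
f 41 42 43
f 41 43 25
f 42 22 44
f 42 44 43
f 43 44 45
f 43 45 25
f 44 22 46
f 44 46 45
f 45 46 47
f 45 47 25
f 46 22 48
f 46 48 47
f 47 48 49
f 47 49 25
f 48 22 50
f 48 50 49
f 49 50 51
f 49 51 25
f 50 22 52
f 50 52 51
f 51 52 53
f 51 53 25
f 52 22 23
f 52 23 53
f 53 23 24
f 53 24 25
f 55 57 54
f 58 55 54
f 54 57 56
f 56 58 54
f 55 61 57
f 59 55 58
f 59 61 55
f 57 61 56
f 60 58 56
f 56 61 60
f 60 59 58
f 61 59 60
f 63 62 65
f 63 65 64
f 65 62 66
f 65 66 64
f 66 62 67
f 66 67 64
f 67 62 68
f 67 68 64
f 68 62 69
f 68 69 64
f 69 62 70
f 69 70 64
f 70 62 71
f 70 71 64
f 71 62 72
f 71 72 64
f 72 62 73
f 72 73 64
f 73 62 74
f 73 74 64
f 74 62 63
f 74 63 64

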